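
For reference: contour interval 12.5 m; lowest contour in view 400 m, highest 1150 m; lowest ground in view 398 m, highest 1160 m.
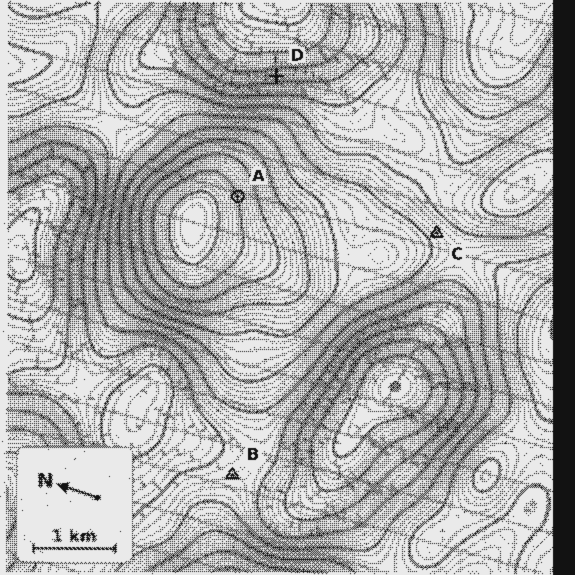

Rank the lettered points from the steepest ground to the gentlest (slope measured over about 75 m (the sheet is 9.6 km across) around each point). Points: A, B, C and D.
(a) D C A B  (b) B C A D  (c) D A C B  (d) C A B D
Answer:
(c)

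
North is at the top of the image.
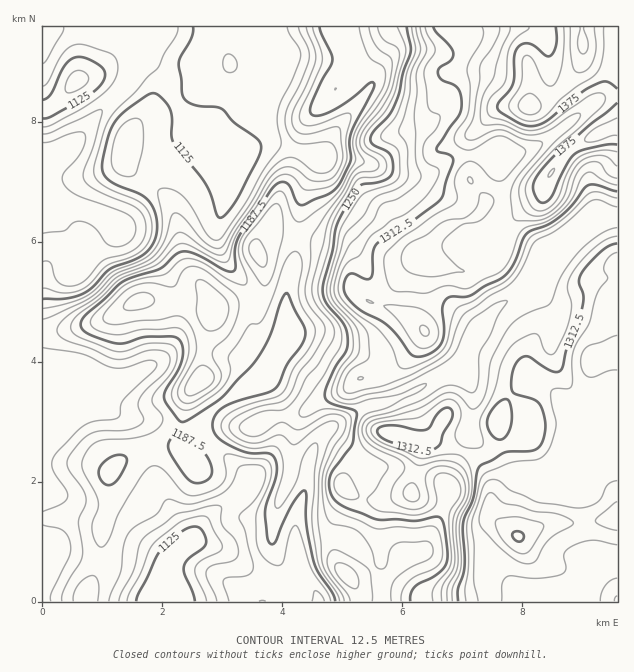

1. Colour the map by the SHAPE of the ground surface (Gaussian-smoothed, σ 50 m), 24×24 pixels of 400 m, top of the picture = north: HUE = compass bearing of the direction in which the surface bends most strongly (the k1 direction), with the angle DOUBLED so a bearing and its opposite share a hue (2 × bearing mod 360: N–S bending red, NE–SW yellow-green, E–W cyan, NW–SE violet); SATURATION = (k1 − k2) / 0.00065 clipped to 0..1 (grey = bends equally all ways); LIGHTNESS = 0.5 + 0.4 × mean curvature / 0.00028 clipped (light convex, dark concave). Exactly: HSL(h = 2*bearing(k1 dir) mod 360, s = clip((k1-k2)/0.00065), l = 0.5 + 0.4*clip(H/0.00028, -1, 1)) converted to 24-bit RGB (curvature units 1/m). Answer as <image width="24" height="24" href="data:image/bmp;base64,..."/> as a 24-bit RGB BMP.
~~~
<image width="24" height="24" href="data:image/bmp;base64,Qk32BgAAAAAAADYAAAAoAAAAGAAAABgAAAABABgAAAAAAMAGAAATCwAAEwsAAAAAAAAAAAAAPmelzsKsvHZ/m3ZSOGpublN6flZyhMaDnX+kbWODoL+JLwEyoP9MWNJ0LWCSprHLFhjc3qKzuMOEc2V+kIRkeYBmZIaCaruiSHZ6oYlbvJJwto+UQmGGM2KMibzQqXi3mjpnv8BcMiGENxD80PvYnDOOYY91Nn4zEBEj5mIg2saNhC49VcJSaI6WfniIY4FZdVZtbINYyMKLjXRll1RaMGlCN00mgls1VG2M4d+wFA5Nk+FmmH87iV1DgoJLdnhDCgwp0uGD1EkwreDewInHTXFrenpZgWlWcXOnXnulw6GHnWyZqIqur1GiJ2hIW7yWTl/B7b2eDCVb1INqo0Y5XrNxukuPqb5dAF1vZ5bx8d3Af7+nlXjCo4nbeWXOq5HQdVxeXkJFxsBraY5phW2IqUSnzKS/KL1eEU5I7XF/HQ/gVgui4PTXTny7kG/N4u/cJjmTBiEt//zMcINScVhAeWpAY2xNeaVdckukfo23o76jq4WfYE14a5uio7yqu3yvRRIcDVEW8chyAEt68tC2e1BoUFMf44AAMxcUCZ+Ee+xhv3C0lnDAp36OboqMYYxcTnqGe4mmn623p4fDlGPGh7elol5bjQhS0JGPGrKa1sxcBT05zEdY5gBhcuL6xO76l6HqML7UiUEpXJgsLV5JyZ5/dG+De3mGaXpySY5KhYpDZ0U0clc4wHEoG2obUqTr3tf0zKX024bjpSeUBi0Ljf/CzLL5u0rP66G4JFunqX3iYXfIUEl0t8NoeHCAfYB6f3p6c4h1aomDUGqll3TR65j07qqSAFEbLm4af2kfxU6M2UH2/M/7MpEAFDMAE0EHr81p2SXTjTBLzU1TSVaMi8idl1Vsb4Jqeohqfm5agFM5RXYjGVElMlyB+dzSrWbkPIaKTHJ2TqiiRkyZ1Jvh67bx3Hvk2Y0rB0MBXkMlWIaLrZiQksW0ZyuKyIV+i2BvmlRwfT1Dl5BYsrR7M1g1DToi9+xMhGo8oGN2UISAK2hbmnNfZVUq14k/elFh24yXpN/AFWJ+UYiSnqeJsJlrIyVoxcetoYfDaVvdyqr438nts4eseHmvOHislcR0wMKcRWKKRLCTZD1vW0clUTIVtdIkVLOWqt3I4aawKClnMmhYf59yqoWALkBruqVgjI9UObOPKGyo74nq9tXyp6fXVEy/c6+RstHDcDGszctPNBh9lCbh2vDxvvDuWqm9k4s9mFEzxTdBIGksIHMoiIFllE6TZ5ZUrJmNl6A6DyQWH4hHt8bi8JPjyknMw+nWaS3EiwhC1eeKCSVGMFif9fTWkjiLr2xyoHN+gXO5nqXQ2JDiJ9pyKmhjQ2qWypzJo5Fiq4WMUleBF5wkEygLZSgf4uCLiNBtJgAz+N/T0aKQGS1oImh16ut1kE2uh4e9w7LHiKJwf2N1knGO7cW4FTZHPH5fR5d8za7QhnZoe4ufjGR0O1JYJ0Ak0/l5imU7Ax4w+ri25JWUL16tIzOSyd2abptjVZRSqnKW0I26kWanYYpu42FqpgwPA10GH2c3X5YtgnRvhGJNcz0xYUEzMr57qd2MjFp2OWNvBz4y/9vMK1STL22f5l3Drne6nYi8U4JilHZSr0NDtoSOZCac9dbj1cLtDVRXZ1YoeGaYlle+vX3HmtHQaMWylJZphmp4e3CAGVldwfNt2HWnJl1mFBuMz+iQjSRFrGM6O1SA1sqvUrGbGjSQ8s3n9dG7IxBgqXbHUoBJO1Z2xn+qxb+YZoV7e352gHF7gH9/WXh6KY4lw2gYYk4xBB0vv2EAJXgatHB0WsSok8EXgmg+OG1TDVkZ/8zaxwq6HIYebq0+HlU6O6GW3sCzi3KMaXJ9f3x/gXZ7g3N+TUB23GRfbpdAADpI6tf0zafsSbyERHOr66bo5g8nTxgRXMcFADMK+57/2br85qLiXKWMBlc0xqxlvImdgVqQiHhoboJod4h+O1mKkX7M8svgG5+VBVgtxE52yoCCY51QK0VR66nZwbv34N3urE3mADMRraortDLA4b3UdYzGFWBPvpFwiU+FnYeSln+PbpF7T31/N2Vr0JyR0Ju4GmFmHDVd2aOKt5aDOGaAXbVKgGJH08dp0Ee4yGWaIol7N3mJyMaftnOlZUeZQ4V8pISij4GKlJeLgoGVam2BNUhXo5Q5tq1dpUOMCkg/1M9Xy5R3Tmucd3GldWi6q9iPZSeH7tq6KmWaSH1jpaRDfl5RmWhjWn9/e31SnoFpkJxwgmdvdWOEYDWMo86GY6l6iUmeWmy0oimnt9V7YIhzRGdUero5qVEvQC5k9vjKNi9z"/>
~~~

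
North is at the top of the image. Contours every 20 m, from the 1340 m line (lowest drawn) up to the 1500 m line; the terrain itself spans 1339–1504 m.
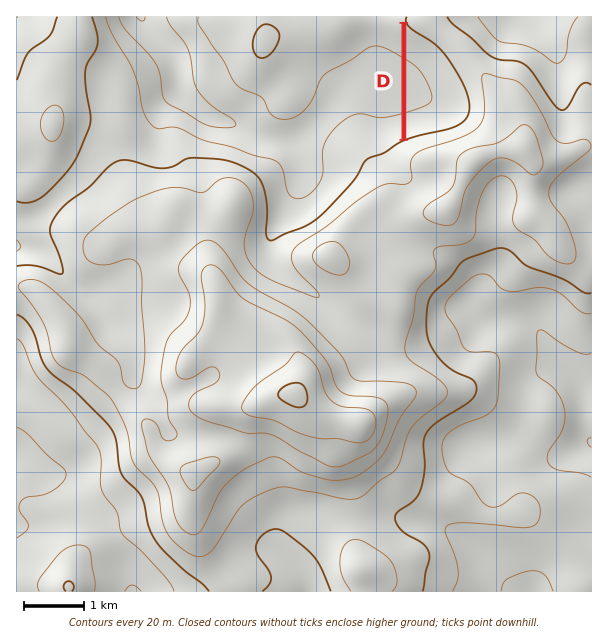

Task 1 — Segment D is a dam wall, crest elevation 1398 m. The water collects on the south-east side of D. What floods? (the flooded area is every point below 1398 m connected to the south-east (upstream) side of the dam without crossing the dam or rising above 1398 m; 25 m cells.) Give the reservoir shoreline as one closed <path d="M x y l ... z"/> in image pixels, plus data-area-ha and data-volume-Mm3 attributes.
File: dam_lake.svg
<path d="M407 28l-1 109 2 1 12-5 27-5 11-4 5-4 5-7 0-14-10-21-13-21-14-14-17-9-7-6z" data-area-ha="129" data-volume-Mm3="15.33"/>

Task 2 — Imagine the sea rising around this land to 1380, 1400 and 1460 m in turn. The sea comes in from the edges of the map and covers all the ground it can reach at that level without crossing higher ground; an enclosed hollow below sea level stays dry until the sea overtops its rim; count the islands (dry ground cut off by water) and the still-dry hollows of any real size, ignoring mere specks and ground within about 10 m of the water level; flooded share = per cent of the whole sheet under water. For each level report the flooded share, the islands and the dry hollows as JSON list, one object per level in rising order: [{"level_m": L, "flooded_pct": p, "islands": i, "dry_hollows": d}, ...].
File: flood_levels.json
[{"level_m": 1380, "flooded_pct": 24, "islands": 0, "dry_hollows": 0}, {"level_m": 1400, "flooded_pct": 45, "islands": 0, "dry_hollows": 0}, {"level_m": 1460, "flooded_pct": 94, "islands": 1, "dry_hollows": 0}]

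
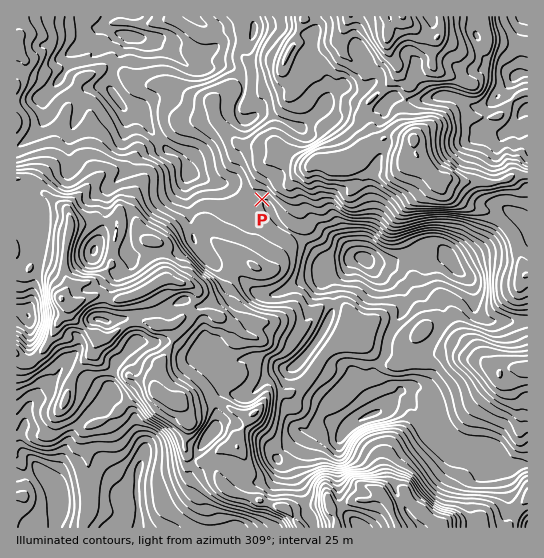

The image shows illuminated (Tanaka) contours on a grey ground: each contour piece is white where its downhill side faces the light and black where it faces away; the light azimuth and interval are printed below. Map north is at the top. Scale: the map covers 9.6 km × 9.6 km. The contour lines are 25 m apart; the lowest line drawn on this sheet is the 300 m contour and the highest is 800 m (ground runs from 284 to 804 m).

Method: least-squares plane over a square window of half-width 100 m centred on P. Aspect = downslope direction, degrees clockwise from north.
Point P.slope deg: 5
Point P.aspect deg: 133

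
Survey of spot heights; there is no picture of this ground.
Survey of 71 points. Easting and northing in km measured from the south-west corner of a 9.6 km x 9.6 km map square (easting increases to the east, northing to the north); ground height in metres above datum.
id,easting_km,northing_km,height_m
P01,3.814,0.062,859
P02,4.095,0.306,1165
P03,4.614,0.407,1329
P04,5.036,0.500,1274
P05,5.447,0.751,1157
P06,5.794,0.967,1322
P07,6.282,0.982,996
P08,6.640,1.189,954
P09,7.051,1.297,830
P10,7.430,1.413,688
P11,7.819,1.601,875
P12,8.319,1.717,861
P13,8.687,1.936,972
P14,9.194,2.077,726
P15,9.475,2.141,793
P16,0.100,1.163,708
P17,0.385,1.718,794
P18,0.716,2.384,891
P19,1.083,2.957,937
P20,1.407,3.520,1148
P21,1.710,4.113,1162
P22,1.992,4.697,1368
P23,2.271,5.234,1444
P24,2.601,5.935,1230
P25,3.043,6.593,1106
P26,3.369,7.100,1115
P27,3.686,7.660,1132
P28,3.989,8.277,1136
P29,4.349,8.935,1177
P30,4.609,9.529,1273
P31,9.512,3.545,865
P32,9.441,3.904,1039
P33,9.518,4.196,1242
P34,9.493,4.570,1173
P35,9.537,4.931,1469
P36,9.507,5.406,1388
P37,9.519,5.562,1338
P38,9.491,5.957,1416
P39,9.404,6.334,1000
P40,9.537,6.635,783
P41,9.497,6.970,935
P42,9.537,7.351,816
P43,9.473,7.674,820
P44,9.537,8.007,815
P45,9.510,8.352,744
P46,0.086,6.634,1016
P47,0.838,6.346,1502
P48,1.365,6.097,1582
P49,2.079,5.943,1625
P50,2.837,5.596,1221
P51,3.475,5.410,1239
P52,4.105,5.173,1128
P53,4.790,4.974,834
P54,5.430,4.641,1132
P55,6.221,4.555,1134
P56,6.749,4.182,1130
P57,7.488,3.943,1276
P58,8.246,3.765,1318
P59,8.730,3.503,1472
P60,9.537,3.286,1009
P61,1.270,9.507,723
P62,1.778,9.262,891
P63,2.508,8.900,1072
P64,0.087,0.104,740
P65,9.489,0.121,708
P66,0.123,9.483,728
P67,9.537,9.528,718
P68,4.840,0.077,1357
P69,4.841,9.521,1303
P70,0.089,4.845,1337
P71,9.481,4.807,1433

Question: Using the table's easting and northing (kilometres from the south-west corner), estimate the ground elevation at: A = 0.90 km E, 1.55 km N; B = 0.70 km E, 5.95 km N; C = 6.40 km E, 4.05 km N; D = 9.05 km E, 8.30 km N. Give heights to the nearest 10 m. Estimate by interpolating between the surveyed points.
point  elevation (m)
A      680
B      1280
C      1120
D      660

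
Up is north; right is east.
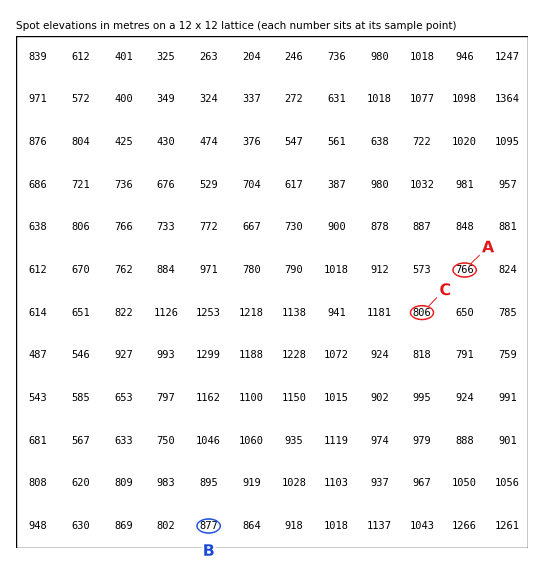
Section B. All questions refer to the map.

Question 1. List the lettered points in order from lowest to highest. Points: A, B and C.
A C B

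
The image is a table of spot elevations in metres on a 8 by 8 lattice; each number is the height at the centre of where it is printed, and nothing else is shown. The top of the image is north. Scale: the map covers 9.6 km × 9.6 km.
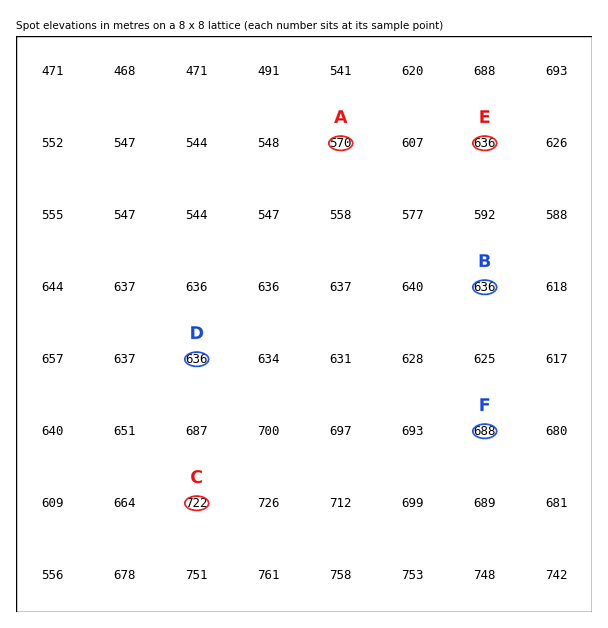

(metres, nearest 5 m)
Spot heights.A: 570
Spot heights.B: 635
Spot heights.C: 720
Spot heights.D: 635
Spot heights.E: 635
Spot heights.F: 690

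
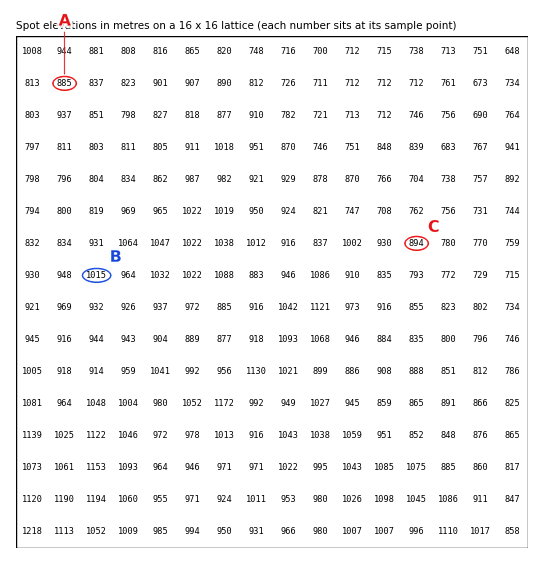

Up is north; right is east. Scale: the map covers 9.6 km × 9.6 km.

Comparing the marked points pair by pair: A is lower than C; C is lower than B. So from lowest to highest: A C B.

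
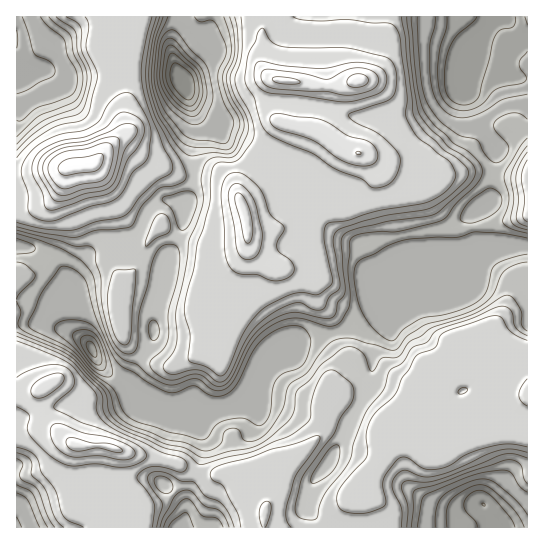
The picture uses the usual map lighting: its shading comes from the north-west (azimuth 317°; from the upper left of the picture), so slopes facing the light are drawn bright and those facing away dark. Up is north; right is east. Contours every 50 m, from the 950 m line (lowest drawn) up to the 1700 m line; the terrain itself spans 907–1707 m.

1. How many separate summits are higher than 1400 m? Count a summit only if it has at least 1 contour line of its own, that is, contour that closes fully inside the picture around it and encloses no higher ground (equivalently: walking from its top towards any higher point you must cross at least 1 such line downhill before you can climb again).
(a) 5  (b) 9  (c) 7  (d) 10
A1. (c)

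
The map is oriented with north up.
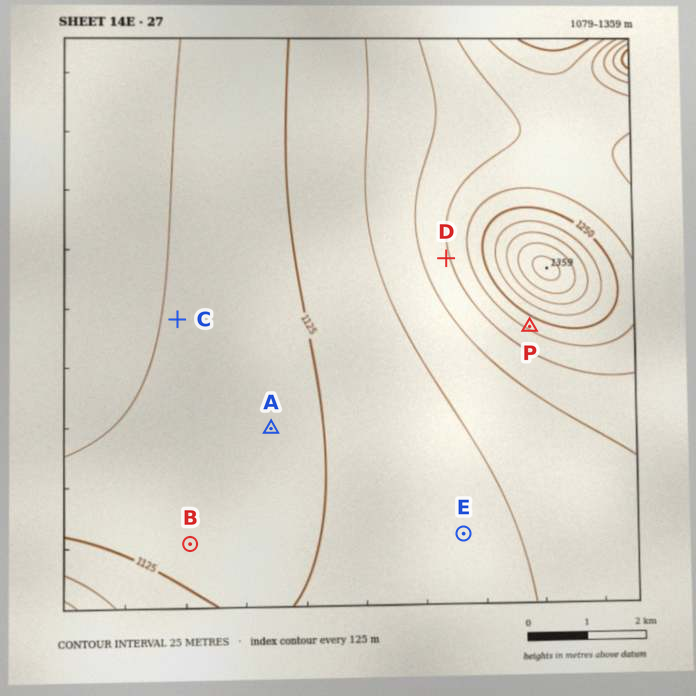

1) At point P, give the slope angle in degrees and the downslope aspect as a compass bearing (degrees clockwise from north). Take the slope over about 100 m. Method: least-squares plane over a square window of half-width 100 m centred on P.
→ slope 6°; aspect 210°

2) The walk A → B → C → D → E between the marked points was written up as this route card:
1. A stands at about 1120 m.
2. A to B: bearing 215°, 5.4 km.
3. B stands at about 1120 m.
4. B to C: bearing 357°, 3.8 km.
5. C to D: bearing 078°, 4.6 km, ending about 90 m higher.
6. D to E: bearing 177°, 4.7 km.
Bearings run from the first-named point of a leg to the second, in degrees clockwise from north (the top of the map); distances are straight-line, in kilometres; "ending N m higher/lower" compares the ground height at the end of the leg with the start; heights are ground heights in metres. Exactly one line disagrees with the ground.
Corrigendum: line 2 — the distance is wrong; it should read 2.3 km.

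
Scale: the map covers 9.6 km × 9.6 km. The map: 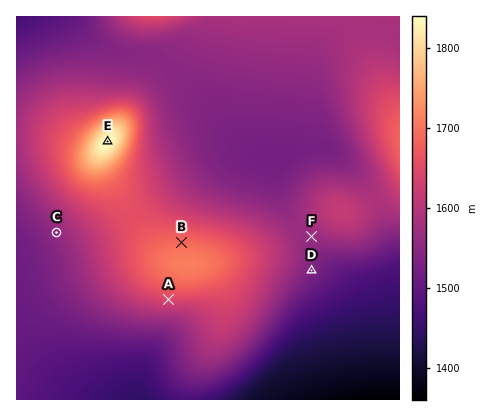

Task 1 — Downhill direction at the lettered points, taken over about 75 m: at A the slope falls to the S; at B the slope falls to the N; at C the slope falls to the SW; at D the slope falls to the SE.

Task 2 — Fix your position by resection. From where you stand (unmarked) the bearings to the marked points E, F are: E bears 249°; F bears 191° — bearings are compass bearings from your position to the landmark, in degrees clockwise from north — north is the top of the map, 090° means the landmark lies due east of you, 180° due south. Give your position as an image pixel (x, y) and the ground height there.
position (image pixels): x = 348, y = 49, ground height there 1583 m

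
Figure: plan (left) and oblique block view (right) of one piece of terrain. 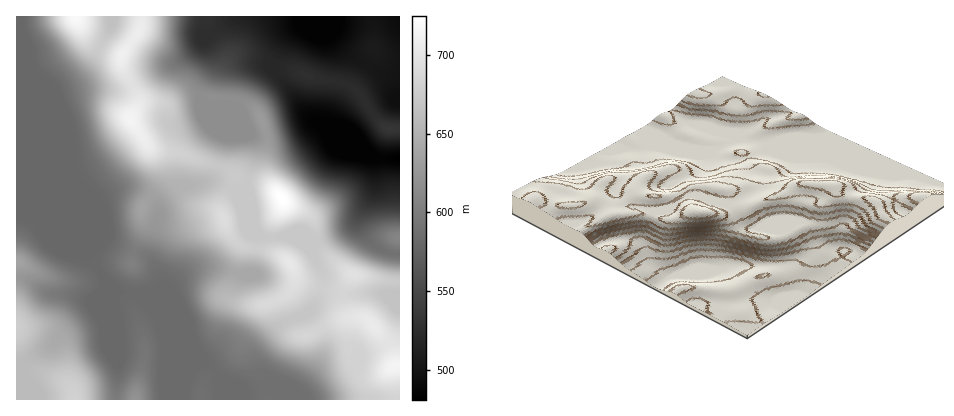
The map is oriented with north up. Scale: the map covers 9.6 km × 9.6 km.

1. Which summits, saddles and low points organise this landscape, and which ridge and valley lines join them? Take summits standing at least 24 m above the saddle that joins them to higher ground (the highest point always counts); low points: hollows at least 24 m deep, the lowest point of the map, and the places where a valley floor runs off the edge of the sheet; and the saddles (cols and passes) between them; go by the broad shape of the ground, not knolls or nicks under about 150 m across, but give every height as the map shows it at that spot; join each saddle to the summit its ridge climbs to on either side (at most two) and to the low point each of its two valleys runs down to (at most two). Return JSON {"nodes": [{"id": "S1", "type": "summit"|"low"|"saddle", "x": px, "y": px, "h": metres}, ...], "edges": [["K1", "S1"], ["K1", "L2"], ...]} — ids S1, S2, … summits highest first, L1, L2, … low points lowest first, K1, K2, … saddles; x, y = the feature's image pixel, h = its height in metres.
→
{"nodes": [
{"id": "S1", "type": "summit", "x": 282, "y": 198, "h": 725},
{"id": "S2", "type": "summit", "x": 76, "y": 18, "h": 718},
{"id": "S3", "type": "summit", "x": 130, "y": 118, "h": 714},
{"id": "S4", "type": "summit", "x": 396, "y": 366, "h": 714},
{"id": "S5", "type": "summit", "x": 74, "y": 398, "h": 681},
{"id": "L1", "type": "low", "x": 398, "y": 158, "h": 481},
{"id": "L2", "type": "low", "x": 320, "y": 28, "h": 484},
{"id": "L3", "type": "low", "x": 20, "y": 16, "h": 578},
{"id": "K1", "type": "saddle", "x": 98, "y": 48, "h": 675},
{"id": "K2", "type": "saddle", "x": 272, "y": 238, "h": 673},
{"id": "K3", "type": "saddle", "x": 218, "y": 166, "h": 671},
{"id": "K4", "type": "saddle", "x": 296, "y": 318, "h": 670},
{"id": "K5", "type": "saddle", "x": 396, "y": 254, "h": 590},
{"id": "K6", "type": "saddle", "x": 131, "y": 296, "h": 583},
{"id": "K7", "type": "saddle", "x": 212, "y": 36, "h": 525},
{"id": "K8", "type": "saddle", "x": 272, "y": 68, "h": 519}],
"edges": [["K1", "S2"], ["K1", "S3"], ["K1", "L1"], ["K1", "L3"], ["K2", "S1"], ["K2", "S4"], ["K2", "L1"], ["K3", "S1"], ["K3", "S3"], ["K3", "L1"], ["K3", "L3"], ["K4", "S4"], ["K4", "L1"], ["K4", "L3"], ["K5", "S1"], ["K5", "S4"], ["K5", "L1"], ["K6", "S4"], ["K6", "S5"], ["K6", "L3"], ["K7", "S1"], ["K7", "S3"], ["K7", "L1"], ["K7", "L2"], ["K8", "S1"], ["K8", "L1"], ["K8", "L2"]]}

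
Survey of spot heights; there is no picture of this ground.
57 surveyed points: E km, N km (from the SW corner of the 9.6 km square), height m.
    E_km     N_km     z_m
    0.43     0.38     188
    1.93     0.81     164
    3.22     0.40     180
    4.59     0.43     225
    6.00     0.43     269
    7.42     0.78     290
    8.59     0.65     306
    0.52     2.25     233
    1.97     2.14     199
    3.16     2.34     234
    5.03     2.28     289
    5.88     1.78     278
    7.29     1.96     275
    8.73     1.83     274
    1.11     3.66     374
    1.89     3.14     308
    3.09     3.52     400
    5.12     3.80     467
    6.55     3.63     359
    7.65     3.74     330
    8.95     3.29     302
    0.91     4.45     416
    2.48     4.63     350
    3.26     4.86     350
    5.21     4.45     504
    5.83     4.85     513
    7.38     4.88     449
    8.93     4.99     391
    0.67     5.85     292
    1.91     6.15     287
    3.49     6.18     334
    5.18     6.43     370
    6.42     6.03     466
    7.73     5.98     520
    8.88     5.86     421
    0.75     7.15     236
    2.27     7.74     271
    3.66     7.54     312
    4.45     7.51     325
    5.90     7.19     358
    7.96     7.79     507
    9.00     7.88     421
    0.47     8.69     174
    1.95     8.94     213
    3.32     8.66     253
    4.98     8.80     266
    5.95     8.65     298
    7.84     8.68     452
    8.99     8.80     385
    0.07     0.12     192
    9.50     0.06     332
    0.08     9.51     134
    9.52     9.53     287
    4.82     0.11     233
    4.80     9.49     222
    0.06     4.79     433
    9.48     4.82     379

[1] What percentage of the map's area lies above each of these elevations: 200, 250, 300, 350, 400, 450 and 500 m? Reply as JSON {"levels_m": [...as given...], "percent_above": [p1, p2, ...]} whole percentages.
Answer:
{"levels_m": [200, 250, 300, 350, 400, 450, 500], "percent_above": [90, 78, 54, 35, 22, 11, 4]}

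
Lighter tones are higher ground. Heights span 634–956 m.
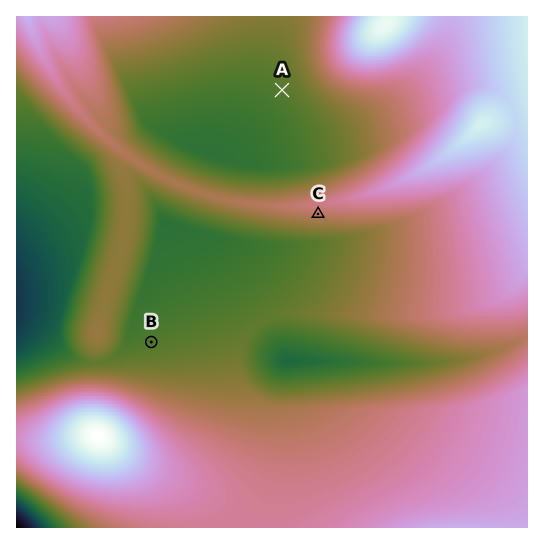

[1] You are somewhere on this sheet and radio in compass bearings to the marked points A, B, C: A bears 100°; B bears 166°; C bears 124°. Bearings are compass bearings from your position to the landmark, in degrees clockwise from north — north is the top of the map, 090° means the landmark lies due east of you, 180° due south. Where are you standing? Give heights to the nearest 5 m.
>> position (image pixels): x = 80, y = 54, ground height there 835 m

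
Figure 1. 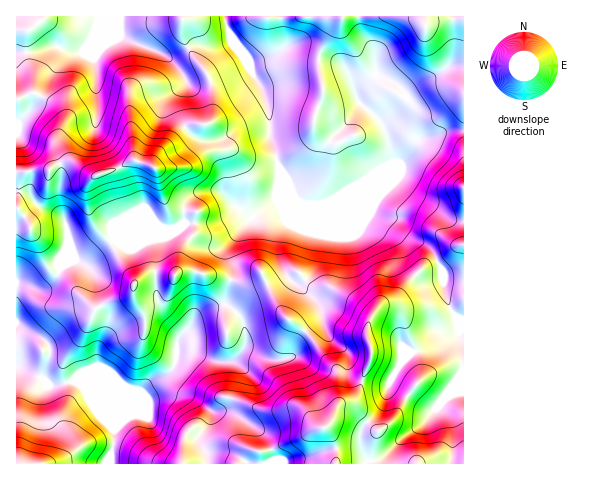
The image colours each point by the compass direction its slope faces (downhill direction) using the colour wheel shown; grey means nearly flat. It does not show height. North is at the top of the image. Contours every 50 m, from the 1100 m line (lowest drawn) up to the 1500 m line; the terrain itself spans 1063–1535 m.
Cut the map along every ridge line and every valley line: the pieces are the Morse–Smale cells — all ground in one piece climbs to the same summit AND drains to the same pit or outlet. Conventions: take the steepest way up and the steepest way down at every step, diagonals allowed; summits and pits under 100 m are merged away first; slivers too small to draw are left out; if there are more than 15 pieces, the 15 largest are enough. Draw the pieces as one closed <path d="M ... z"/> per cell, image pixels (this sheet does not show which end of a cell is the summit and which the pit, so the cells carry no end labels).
<path d="M194 222l-11 2-35 16-36-1-24 22-6 1-8-2-13 7-7 13-8 8-11 1-19-5 0 81 27 14 7 7 25-5 9 7 4 10 22 23 4 7-3 36 353-1-1-218-9 3-13 12-18 8-27 30-14 6-7 7-8 17 5 27-11 30-7 14-11 3-6 5 0-37-11-10-14-21-29-25-20-39-12 7-13 0-48-12-14 3 6-22 13-17z"/><path d="M280 16l-178 1 20 20 46 20 26-12 28 0 9-3 0-5 15 19 5 14 11 19 6 19 2 31 10 30-3 32-25 17-14-8-18 11-17 3-8-2 0 12-13 17-6 22 14-3 48 12 13 0 12-7 20 39 29 25 14 21 11 10 2 36 15-7 7-14 11-30-5-27 8-17 7-7 14-6 27-30 18-8 13-12 10-4 0-113-15-1-14 6-15 2-7 7-14 19-25 11 18-13-8-38 19-21 4-8-11-11-17-8-5 1-19 15-10-24-8-6-30-5-19-8-5 1 1-7z"/><path d="M102 16l-4 1-5 19-8 13-3 3-13 1-6 6-14 18-13 27-14 16-6 4 0 48 33-2 13-8 9 0 17 12 8 2 21-7 14-8 7 0 18 8 7 28 8 11 24 4 0 10 7 2 18-3 18-11 14 8 22-14 3-3 3-32-10-30-2-31-6-19-11-19-5-14-11-14-3-3-3 4-12 3-23-1-26 12-46-20z"/><path d="M424 16l-143 1 3 32 8 1 15 7 30 5 8 6 10 24 19-15 5-1 17 8 11 11-4 8-19 21 8 38-15 10 22-8 14-19 7-7 15-2 14-6 15 0 0-111-27 1-12 4z"/><path d="M138 161l-7 0-14 8-21 7-8-2-17-12-9 0-13 8-17 0-16 3 0 110 2 1 17 5 11-1 8-8 7-13 13-7 8 2 6-1 24-22 36 1 35-16 12-2 0-10-22-2-6-6-11-35z"/><path d="M17 366l-1 97 94 1 4-20 0-16-4-7-22-23-4-10-9-7-25 5-7-7z"/><path d="M97 16l-81 1 1 106 5-3 14-16 13-27 14-18 6-6 13-1 3-3 8-13 5-15z"/><path d="M463 16l-38 0-1 8 13-4 26-2z"/>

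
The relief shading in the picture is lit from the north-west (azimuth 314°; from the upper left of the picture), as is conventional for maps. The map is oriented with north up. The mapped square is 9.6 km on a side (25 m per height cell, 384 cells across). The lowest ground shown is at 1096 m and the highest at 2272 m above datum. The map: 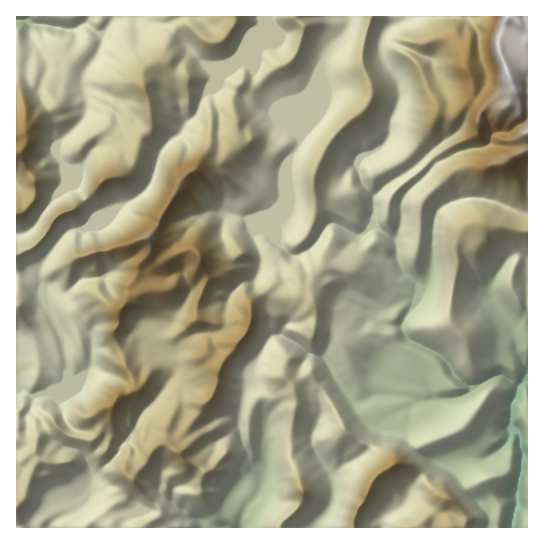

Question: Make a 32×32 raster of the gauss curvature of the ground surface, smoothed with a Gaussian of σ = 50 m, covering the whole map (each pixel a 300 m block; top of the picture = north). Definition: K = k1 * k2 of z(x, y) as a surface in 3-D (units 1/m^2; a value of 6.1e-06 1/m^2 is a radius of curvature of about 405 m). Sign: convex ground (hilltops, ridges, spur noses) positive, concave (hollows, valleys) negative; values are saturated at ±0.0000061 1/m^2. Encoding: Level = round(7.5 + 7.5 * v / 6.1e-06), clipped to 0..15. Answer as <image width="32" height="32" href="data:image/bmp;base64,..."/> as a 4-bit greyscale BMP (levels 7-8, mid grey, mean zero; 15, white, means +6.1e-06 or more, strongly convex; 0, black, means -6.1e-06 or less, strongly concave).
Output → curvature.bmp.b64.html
<image width="32" height="32" href="data:image/bmp;base64,Qk12AgAAAAAAAHYAAAAoAAAAIAAAACAAAAABAAQAAAAAAAACAAATCwAAEwsAABAAAAAAAAAAAAAAABEREQAiIiIAMzMzAERERABVVVUAZmZmAHd3dwCIiIgAmZmZAKqqqgC7u7sAzMzMAN3d3QDu7u4A////AEh3d3h3iGd2eIZ2lpd4tIjHh4d4aHlod5OGh4iHiKeHaIeIWYeXeIiPtoqIlsdYaod4hreJh6d4hXh3XHCHeaV4eXpXd4d7Z3aHh16IiHeJeHaGeXd3dnh3eIVWd4h4ZXbFl3Z4d4iIh4ipiIeHh5iGh2mYeHeHd3l3d4h3d4iId3iHmnd4h3d4dod3d3ialoh3imWHiIiHlpd3iHd2lIh4d3eYd3h1h4hpiHh3iIdnh4iHKHeIeYZ2loh3d4eHeHeHioiIaXiIiLZ3eGeIh3end3b4d4eH5Hd3eIh4d4d3iHeGdHiHd5J3iIh3eIaYeGeGh5V3Zod4eHd4d3eFiIhna3mWeJpmd3h3iHeHiHeHZ2ekeHZbeMZ4eHeHiHiIh3iHeoiHd5aHeIh4Z3d5d3ezr3iId6aId3h4d3mHeIl3eYkIlYaIiHd4d3h4eIh2d4ppn5eYp3d4h4iGh3hnd3cod3eHeH1nd4eYd5d4h2uoqJh3d4WUd4d3eIiHd3eHZZiHh3d3h3emh3Z3eHeXmYmHZ4eIh3iIeIeIiHh4eLWHl4d3h3eGd4iHeIeXh4dWh3h3h3mHiIaHh3iHloeIeWhod3h4d5d3d4d3d3eIeImHd3h4d4h2dneHd3eXd4eGh3eXiHiGiKeHl4iGhol3h4doeHh4h2iKZ3iXd5aId4h4"/>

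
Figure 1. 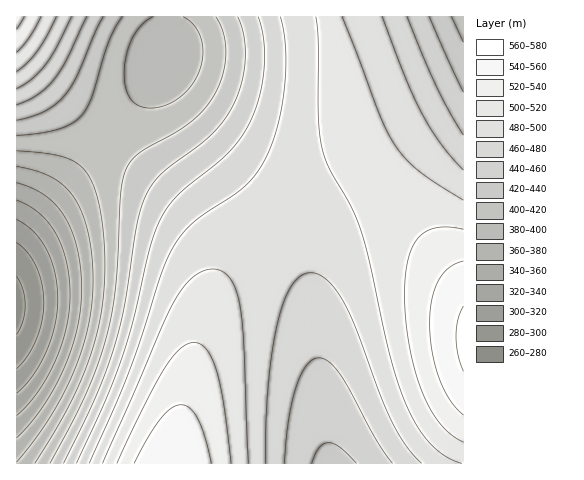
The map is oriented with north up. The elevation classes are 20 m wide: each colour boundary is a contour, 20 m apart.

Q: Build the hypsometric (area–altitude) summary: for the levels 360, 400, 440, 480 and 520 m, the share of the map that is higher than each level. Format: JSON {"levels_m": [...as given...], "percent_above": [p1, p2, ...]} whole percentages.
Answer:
{"levels_m": [360, 400, 440, 480, 520], "percent_above": [94, 86, 71, 48, 10]}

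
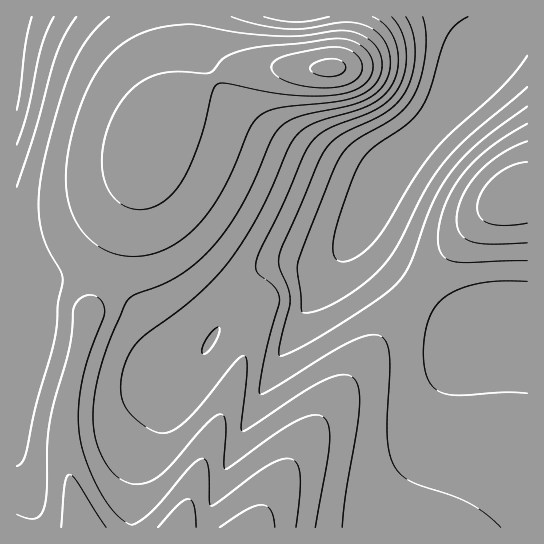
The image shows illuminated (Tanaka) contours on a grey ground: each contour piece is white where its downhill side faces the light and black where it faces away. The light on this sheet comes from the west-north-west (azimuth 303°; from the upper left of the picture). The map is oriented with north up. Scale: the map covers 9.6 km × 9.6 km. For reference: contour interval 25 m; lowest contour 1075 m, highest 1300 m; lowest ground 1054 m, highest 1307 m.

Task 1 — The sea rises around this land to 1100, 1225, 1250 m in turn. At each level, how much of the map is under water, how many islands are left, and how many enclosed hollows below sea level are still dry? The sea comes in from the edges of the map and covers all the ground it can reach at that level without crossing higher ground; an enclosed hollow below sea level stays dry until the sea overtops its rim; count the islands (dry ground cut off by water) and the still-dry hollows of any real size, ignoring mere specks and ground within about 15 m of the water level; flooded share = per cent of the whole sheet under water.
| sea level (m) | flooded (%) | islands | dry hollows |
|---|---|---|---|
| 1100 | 11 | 0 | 0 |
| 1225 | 78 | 1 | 0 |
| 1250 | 92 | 1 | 0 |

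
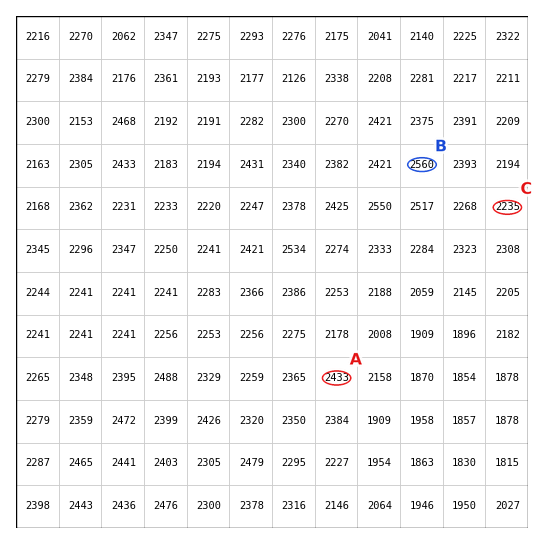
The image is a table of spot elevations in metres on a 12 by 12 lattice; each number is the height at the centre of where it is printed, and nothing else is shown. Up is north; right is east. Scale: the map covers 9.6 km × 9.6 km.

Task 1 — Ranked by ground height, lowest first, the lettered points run C A B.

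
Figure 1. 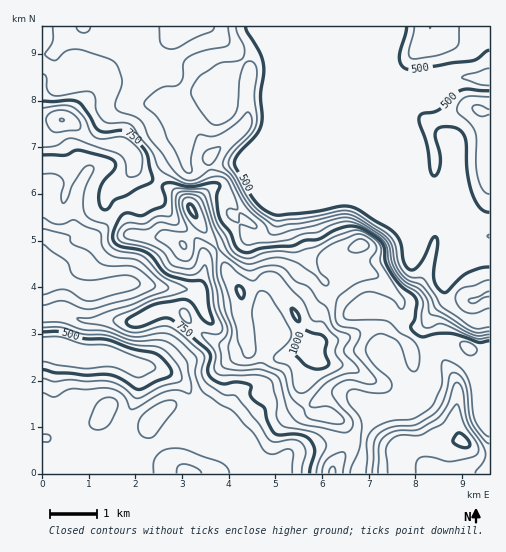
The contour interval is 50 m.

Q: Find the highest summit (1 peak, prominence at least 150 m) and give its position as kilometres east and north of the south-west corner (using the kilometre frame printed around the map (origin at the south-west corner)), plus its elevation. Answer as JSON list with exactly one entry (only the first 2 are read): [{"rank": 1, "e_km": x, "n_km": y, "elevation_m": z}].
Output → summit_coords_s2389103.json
[{"rank": 1, "e_km": 5.69, "n_km": 2.74, "elevation_m": 1033}]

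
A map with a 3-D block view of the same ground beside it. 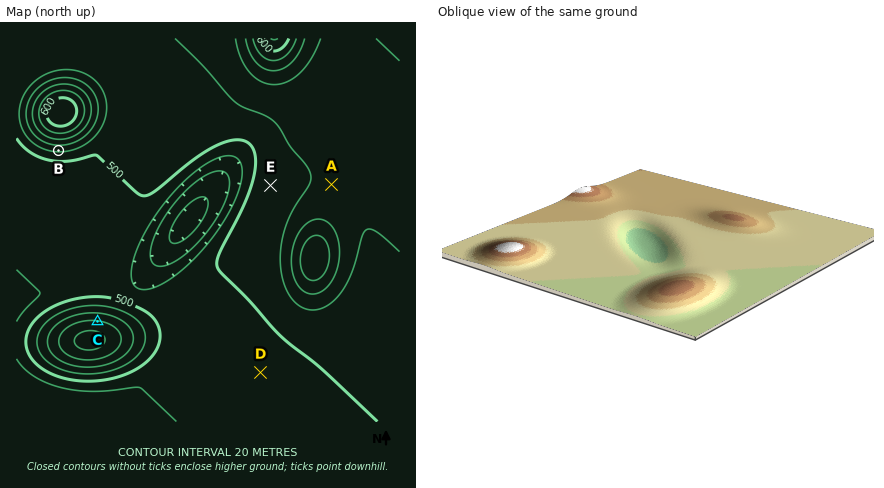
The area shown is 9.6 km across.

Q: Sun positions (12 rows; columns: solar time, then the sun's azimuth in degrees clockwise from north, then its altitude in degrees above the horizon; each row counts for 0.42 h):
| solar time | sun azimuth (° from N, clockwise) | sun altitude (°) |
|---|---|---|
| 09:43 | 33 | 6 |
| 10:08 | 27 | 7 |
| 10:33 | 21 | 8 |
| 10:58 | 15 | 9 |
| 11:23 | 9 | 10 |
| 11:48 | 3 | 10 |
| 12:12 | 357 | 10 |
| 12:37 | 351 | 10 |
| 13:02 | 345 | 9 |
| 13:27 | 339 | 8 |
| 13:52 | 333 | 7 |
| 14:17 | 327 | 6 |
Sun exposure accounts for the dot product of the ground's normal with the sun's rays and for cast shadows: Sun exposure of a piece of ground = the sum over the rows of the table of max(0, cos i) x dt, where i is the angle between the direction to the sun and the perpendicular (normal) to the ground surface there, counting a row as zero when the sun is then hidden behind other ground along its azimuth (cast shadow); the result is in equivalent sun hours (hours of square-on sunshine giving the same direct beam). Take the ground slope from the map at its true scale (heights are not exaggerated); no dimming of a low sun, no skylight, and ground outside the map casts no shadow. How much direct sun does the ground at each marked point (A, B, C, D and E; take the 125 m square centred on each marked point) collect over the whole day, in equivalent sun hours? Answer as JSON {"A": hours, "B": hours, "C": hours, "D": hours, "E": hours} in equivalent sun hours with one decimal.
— {"A": 0.7, "B": 0.2, "C": 1.2, "D": 0.7, "E": 0.7}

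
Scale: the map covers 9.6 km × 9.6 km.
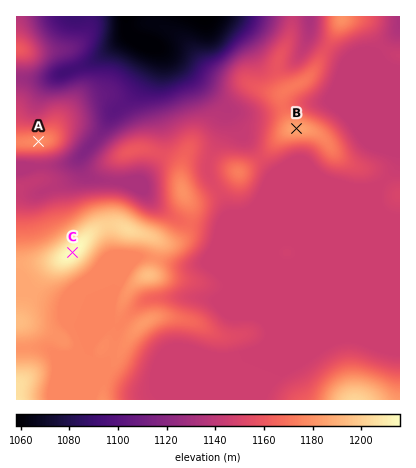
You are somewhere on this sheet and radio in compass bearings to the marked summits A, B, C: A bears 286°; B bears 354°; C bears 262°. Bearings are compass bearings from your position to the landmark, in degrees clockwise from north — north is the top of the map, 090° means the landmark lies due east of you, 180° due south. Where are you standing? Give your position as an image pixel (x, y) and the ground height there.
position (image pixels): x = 306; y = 219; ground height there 1146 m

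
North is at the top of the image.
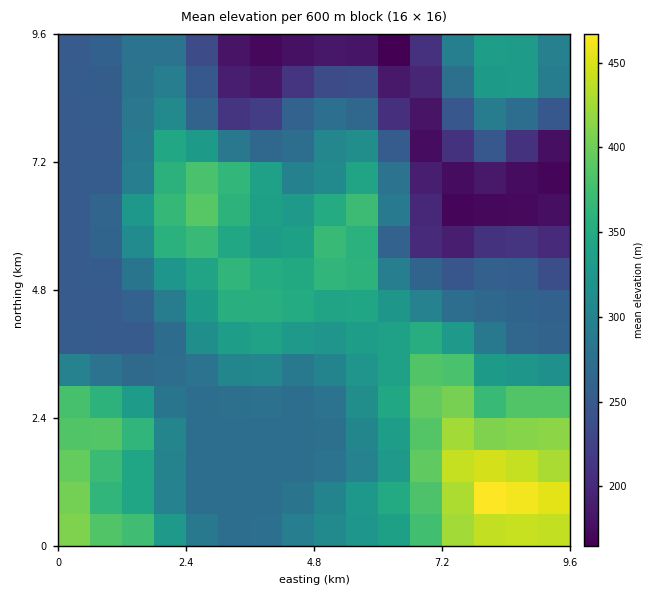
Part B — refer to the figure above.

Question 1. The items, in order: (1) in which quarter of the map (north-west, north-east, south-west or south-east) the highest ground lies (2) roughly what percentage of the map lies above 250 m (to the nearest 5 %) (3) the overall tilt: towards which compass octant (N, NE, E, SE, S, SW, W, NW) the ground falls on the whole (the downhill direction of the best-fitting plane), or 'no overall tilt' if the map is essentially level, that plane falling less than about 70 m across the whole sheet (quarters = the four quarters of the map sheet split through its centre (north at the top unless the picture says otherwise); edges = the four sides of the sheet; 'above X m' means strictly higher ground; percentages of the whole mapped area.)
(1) The highest point lies in the south-east quarter of the map.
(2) Ground above 250 m makes up about 85 % of the sheet.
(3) Overall the map slopes down towards the north.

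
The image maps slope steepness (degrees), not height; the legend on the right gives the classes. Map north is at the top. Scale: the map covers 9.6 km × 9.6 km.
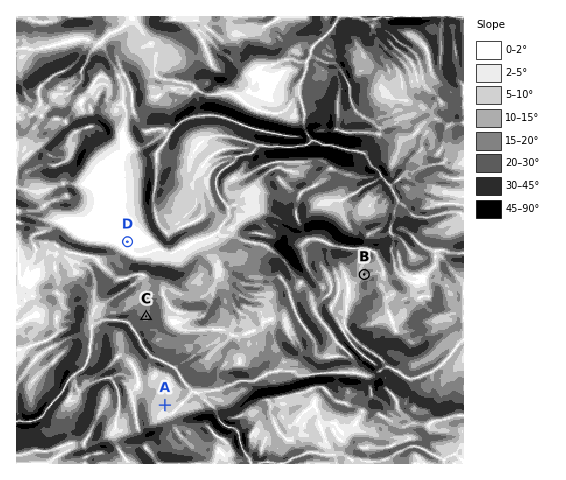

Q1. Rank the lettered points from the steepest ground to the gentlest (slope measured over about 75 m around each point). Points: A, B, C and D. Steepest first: C B A D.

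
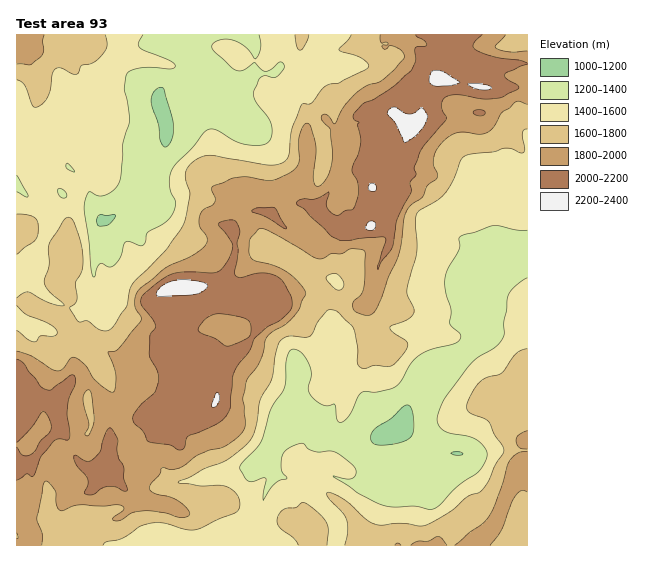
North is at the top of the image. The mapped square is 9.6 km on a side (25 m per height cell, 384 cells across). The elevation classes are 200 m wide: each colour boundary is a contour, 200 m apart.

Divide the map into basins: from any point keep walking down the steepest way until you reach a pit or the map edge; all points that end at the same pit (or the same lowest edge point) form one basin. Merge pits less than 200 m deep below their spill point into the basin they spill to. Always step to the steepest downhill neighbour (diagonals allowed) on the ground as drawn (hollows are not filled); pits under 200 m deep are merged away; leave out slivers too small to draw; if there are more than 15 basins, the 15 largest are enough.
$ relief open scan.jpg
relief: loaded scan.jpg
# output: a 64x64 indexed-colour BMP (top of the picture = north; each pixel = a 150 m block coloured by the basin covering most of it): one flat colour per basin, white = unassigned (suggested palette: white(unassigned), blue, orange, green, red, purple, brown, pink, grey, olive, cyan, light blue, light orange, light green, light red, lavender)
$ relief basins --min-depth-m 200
<image width="64" height="64" href="data:image/bmp;base64,Qk12CAAAAAAAAHYAAAAoAAAAQAAAAEAAAAABAAQAAAAAAAAIAAATCwAAEwsAABAAAAAAAAAA////ALR3HwAOf/8ALKAsACgn1gC9Z5QAS1aMAMJ34wB/f38AIr28AM++FwDox64AeLv/AIrfmACWmP8A1bDFABERERERERERERERERERERERERERERERERERERERERERERERERERERERERERERERERERERERERERERERERERERERERERERERERERERERERERERERERERERERERERERERERERERERERERERERERERERERERERERERERERERERERERERERERERERERERERERERERERERERERERERERERERERERERERERERERERERERERERERERERERERERERERERERERERERERERERERERERERERERERERERERERERERERERERERERERERERERERERERERERERERERERERERERERERERERERERERERERERERERERERERERERERERERERERERERERERERESERERERERERERERERERERERERERERERERERERERERESIhERERERERERERERERERERERERERERERERERERERESIiERERERERERERERERERERERERERERERERERERERERIiIhERERERERERERERERERERERERERERERERERERERIiIiIiIREREREREREREREREREREREREREREREREREREiIiIiIiIREREREREREREREREREREREREREREREREREiIiIiIiIiERERERERERERERERERERERERERERERERESIiIiIiIiIhERERERERERERERERERERERERERERERESIiIiIiIiIiIhEREREREREREREREREREREREREREREiIiIiIiIiIiIhEREREREREREREREREREREREREREREiIiIiIiIiIiIhERERERERERERERERERERERERERERESIiIiIiIiIiIiERERERERERERERERERERERERERERESIiIiIiIiIiIiERERERERERERERERERERERERERERERIiIiIiIiIiIiIREREREREREREREREREREREREREREREiIiIiIiIiIiIiERERERERERERERERERERERERERERESIiIiIiIiIiIiIRERERERERERERERERERERERERERERIiIiIiIiIiIiIhEREREREREREREREREREREREREREREiIiIiIiIiIiIhERERERERERERERERERERERERERERESIiIiIiIiIiIiERERERERERERERERERERERERERERERIiIiIiIiIiIiIREREREREREREREREREREREREREREREiIiIiIiIiIiIRERERERERERERERERERERERERERERESIiIiIiIiIiIRERERERERERERERERERERERERERERERIiIiIiIiIiIiEREREREREREREREREREREREREREREREiIiIiIiIiIiIiIiERERERERERERERERERERERERERESIiIiIiIiIiIiIiIiIRERERERERERERERERERERERERIiIiIiIiIiIiIiIiIiEREREREREREREREREREREREREiIiIiIiIiIiIiIiIiIRERERERERERERERERERERERESIiIiIiIiIiIiIiIiIhERERERERERERERERERERERERIiIiIiIiIiIiIiIiIiEREREREREREREREREREREREREiIiIiIiIiIiIiIiIiIRERERERERERERERERERERERESIiIiIiIiIiIiIiIiIhERERERERIiERERERERERERERIiIiIiIiIiIiIiIiIiERERERERIiIiEREREREREREREiIiIiIiIiIiIiIiIiIiERERERIiIiIhERERERERERESIiIiIiIiIiIiIiIiIiIiIhEREiIiIiERERERERERERIiIiIiIiIiIiIiIiIiIiIiIiIiIiIiIREREREREREREiIiIiIiIiIiIiIiIiIiIiIiIiIiIiIRERERERERERESIiIiIiIiIiIiIiIiIiIiIiIiIiIiIiIRERERERERERIiIiIiIiIiIiIiIiIiIiIiIiIiIiIiIhEREREREREREiIiIiIiIiIiIiIiIiIiIiIiIiIiIiIiERERERERERESIiIiIiIiIiIiIiIiIiIiIiIiIiIiIiIhERERERERERIiIiIiIiIiIiIiIiIiIiIiIiIiIiIiIiEREREREREREiIiIiIiIiIiIiIiIiIiIiIiIiIiIiIhERERERERERESIiIiIiIiIiIiIiIiIiIiIiIiIiIiIhERERERERERERIiIiIiIiIiIiIiIiIiIiIiIiIiIiIiIREREREREREREiIiIiIiIiIiIiIiIiIiIiIiIiIiIiIiIiIRERERERESIiIiIiIiIiIiIiIiIiIiIiIiIiIiIiIiIhERERERERIiIiIiIiIiIiIiIiIiIiIiIiIiIiIiIiIiEREREREREiIiIiIiIiIiIiIiIiIiIiIiIiIiIiIiIiIRERERERESIiIiIiIiIiIiIiIiIiIiIiIiIiIiIiIiIhERERERERIiIiIiIiIiIiIiIiIiIiIiIiIiIiIiIiIiIhEREREREiIiIiIiIiIiIiIiIiIiIiIiIiIiIiIiIiIhERERERESIiIiIiIiIiIiIiIiIiIiIiIiIiIiIiIiIiIREREzMzIiIiIiIiIiIiIiIiIiIiIiIiIiIiIiIiIiIhEzMzMzMiIiIiIiIiIiIiIiIiIiIiIiIiIiIiIiIiIiETMzMzMyIiIiIiIiIiIiIiIiIiIiIiIiIiIiIiIiIiIREzMzMz"/>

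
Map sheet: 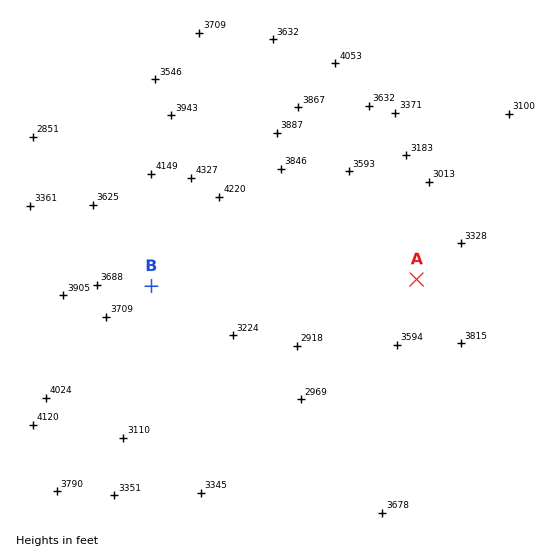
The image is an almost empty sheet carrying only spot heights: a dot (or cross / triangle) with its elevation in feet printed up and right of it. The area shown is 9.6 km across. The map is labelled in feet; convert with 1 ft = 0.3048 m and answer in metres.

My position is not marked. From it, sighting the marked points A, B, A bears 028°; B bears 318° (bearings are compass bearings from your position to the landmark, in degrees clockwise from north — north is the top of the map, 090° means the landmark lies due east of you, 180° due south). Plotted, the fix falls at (316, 469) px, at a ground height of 1030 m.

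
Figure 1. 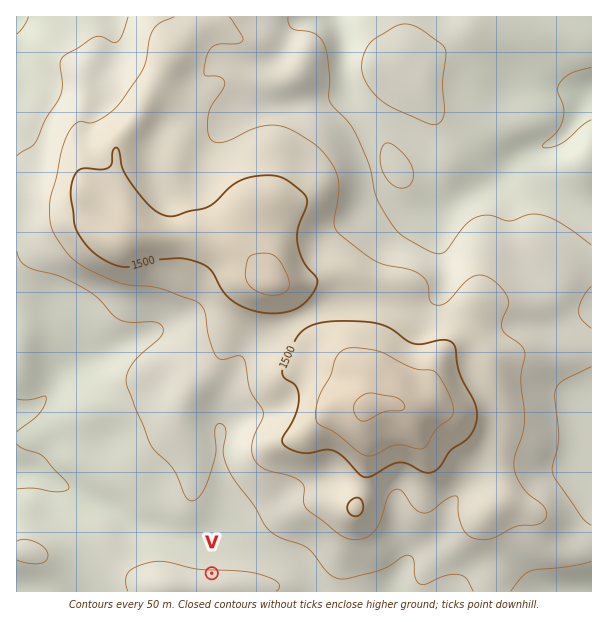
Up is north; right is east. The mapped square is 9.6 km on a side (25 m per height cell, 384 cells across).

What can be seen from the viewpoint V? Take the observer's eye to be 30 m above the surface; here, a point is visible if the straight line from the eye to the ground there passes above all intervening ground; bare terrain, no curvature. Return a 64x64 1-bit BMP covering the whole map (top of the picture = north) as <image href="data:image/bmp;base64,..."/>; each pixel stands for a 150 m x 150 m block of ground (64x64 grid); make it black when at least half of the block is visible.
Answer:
<image width="64" height="64" href="data:image/bmp;base64,Qk0+AgAAAAAAAD4AAAAoAAAAQAAAAEAAAAABAAEAAAAAAAACAAATCwAAEwsAAAIAAAAAAAAA////AAAAAAAAAP/8/Dx4AAAB///8HHwAPgH///4P/AB//////wf8AH/////+AfwAf/////wA+AB//////ABwAH/////8AHAAf/////wAOAB//////AAIAH/////4AAAAP////8gAAAA/////zgAAAP//////AAAA//////8AAAD/x////zgAAP/H///+OAAA////gf4QAAAf///B/BAAAAP//8D8AAAAAH5/4PAAAADAHD/wQAAAAMAMH/wAAAAA4AwP/gAAAADgAAf+AAAAAOAAB+AAAAAA4AAH4AAAAADwAAfgAAAAAPgAD/AAAAAA/gAH+AAAAAD/+Af8AAAAAP/8D/4AAAAA/////gAAAAD////+AAAAAP///+AAAAAA////AAAAAAD///8AAAAAAH///wAAAAAAH//+AAAAAAAfDwAAAAAAAAAAAAAAAAAAAAAAAAAAAAAAAAAAAAAAAAAAAAAAAAAAAAAAAAAAAAAAAAAAAAAAAAAAAAAAAAAAAAAAAAAAAAAAAAAAAAAAAAAAAAAAAAAAAAAAAAAAAAAAAAAAAAAAAAAAAAAAAAAAAAAAAAAAAAAAAAAAAAAAAAAAAAAAAAAAAAAAAAAAAAAAAAAAAAAAAAAAAAAAAAAAAAAAAAAAAAAAAAAAAAAAAAAAAAAAAAAAAAAAAAAAAAAAAAAAAAAAAA=="/>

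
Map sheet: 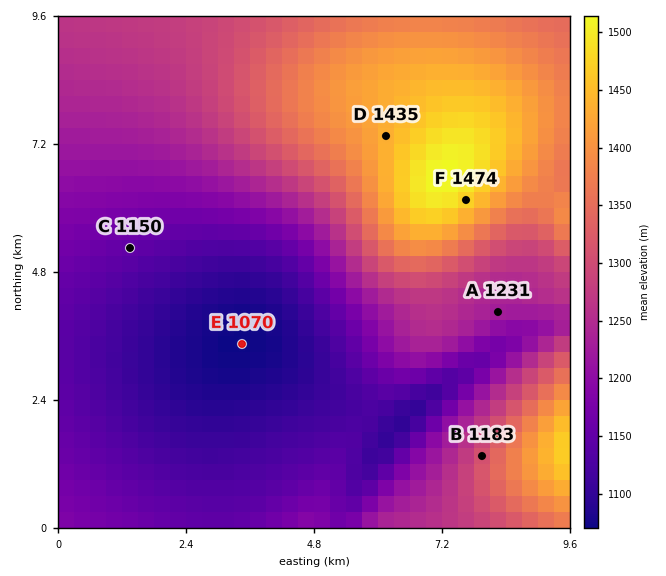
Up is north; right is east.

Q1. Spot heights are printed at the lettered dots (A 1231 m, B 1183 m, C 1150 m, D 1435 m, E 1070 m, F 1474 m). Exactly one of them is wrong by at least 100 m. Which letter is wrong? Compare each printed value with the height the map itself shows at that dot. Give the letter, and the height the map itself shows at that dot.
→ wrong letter B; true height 1308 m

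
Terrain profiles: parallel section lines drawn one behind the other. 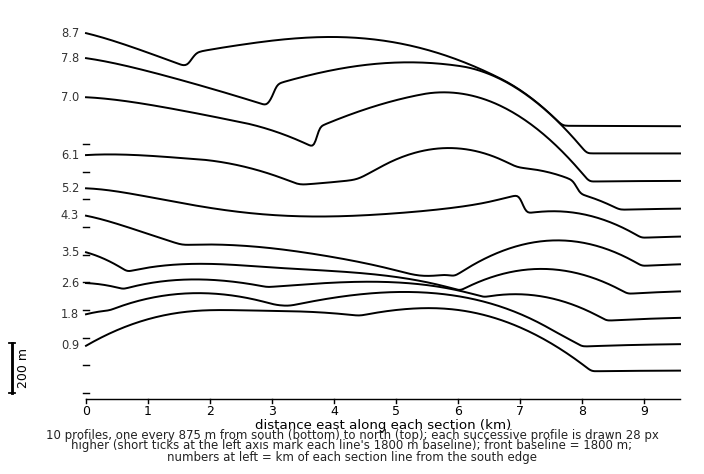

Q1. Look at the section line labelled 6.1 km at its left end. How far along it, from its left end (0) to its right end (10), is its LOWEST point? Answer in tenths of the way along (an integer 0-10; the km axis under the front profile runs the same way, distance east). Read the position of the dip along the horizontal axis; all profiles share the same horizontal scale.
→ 9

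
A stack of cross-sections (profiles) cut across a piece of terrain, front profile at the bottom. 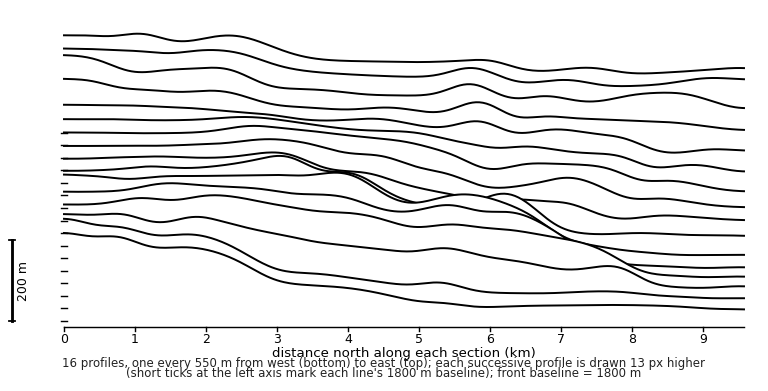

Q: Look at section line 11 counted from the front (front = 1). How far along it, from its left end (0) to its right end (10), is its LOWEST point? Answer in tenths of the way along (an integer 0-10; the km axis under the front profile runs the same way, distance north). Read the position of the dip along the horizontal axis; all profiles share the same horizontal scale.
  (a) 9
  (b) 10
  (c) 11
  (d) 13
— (b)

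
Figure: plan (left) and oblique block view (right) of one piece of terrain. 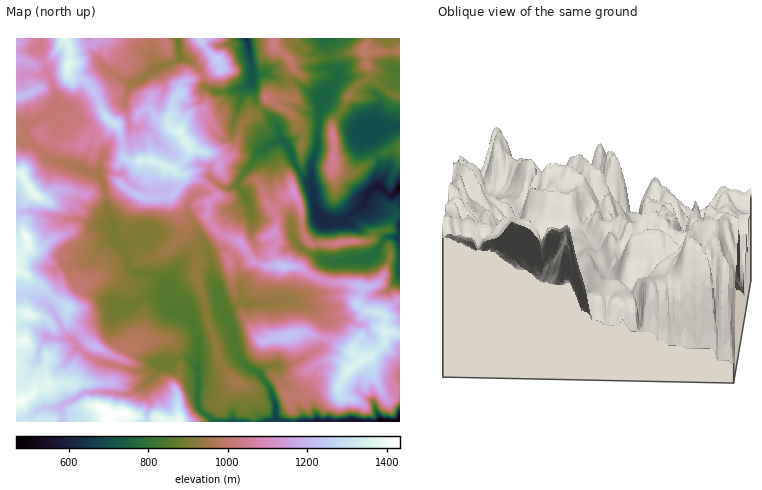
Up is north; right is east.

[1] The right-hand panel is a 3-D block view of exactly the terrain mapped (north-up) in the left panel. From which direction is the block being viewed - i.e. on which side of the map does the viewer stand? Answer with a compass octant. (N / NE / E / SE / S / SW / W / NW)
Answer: S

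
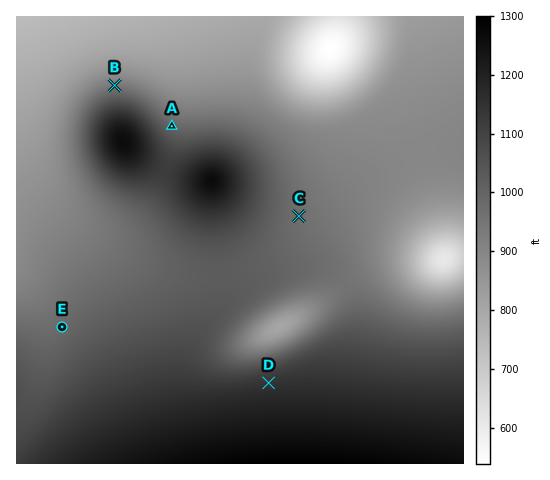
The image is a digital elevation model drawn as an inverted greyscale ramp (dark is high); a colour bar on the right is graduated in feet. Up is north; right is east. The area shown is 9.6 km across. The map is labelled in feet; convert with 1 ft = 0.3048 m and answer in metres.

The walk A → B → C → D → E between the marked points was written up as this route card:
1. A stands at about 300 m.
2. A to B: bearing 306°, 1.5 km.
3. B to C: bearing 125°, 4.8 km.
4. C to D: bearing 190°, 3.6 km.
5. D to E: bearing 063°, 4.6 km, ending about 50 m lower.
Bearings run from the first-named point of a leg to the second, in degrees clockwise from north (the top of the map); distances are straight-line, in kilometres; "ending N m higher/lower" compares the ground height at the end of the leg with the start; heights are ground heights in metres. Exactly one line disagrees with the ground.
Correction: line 5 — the bearing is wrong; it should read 285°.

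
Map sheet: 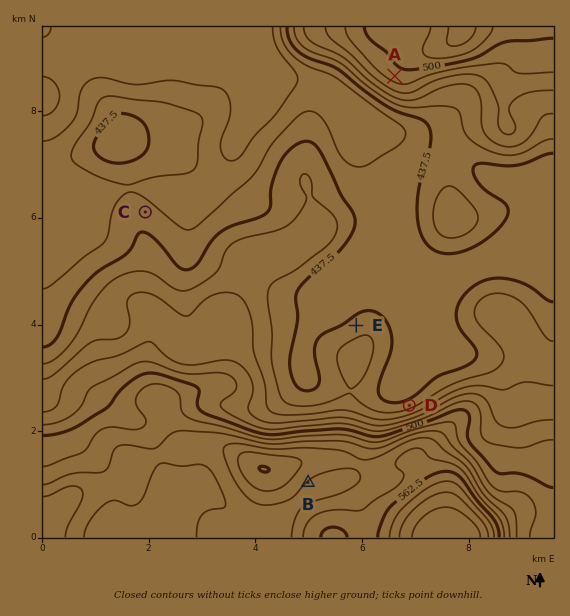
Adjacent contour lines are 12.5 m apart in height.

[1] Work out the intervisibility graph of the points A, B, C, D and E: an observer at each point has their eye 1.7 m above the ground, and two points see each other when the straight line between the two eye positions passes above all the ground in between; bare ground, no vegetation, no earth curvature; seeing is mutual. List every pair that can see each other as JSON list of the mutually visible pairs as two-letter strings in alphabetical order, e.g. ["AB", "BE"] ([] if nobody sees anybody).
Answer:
["AC", "AD", "AE"]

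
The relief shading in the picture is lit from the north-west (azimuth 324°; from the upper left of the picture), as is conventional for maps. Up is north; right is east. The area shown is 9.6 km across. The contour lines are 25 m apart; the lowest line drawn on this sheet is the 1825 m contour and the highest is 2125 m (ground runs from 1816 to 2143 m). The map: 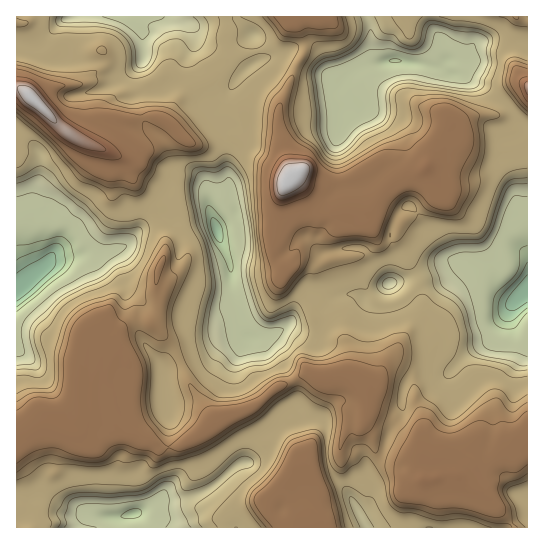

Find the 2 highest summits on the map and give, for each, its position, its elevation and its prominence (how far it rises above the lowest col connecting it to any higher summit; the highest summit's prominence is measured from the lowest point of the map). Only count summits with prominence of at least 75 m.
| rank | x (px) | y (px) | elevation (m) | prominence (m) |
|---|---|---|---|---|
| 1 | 294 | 177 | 2143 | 327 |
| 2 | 31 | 98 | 2142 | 163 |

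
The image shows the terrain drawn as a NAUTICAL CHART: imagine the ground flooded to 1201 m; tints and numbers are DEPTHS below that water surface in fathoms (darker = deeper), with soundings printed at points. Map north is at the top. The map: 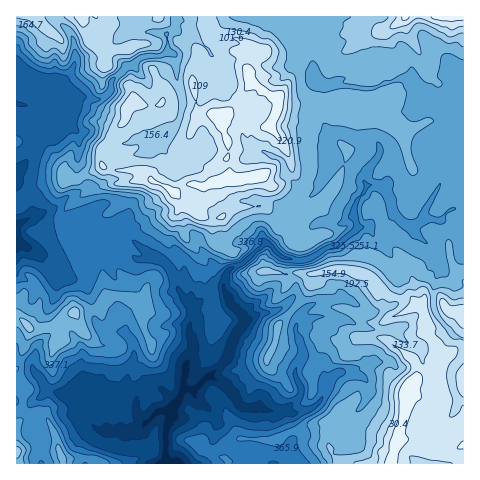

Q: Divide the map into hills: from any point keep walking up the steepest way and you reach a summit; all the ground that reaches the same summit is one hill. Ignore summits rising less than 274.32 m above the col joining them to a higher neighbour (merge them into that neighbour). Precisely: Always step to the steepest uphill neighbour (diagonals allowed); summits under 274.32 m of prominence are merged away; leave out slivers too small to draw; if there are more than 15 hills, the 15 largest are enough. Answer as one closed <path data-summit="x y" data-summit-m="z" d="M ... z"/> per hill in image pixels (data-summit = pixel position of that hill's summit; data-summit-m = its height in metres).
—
<path data-summit="256 176" data-summit-m="1191" d="M290 16l-273 0-1 58 15 12 10 4 5 5-7 6 10 7 0 5-9 14-2 13-7 15-15 17 0 69 13 7 5 0 12-10 21-6 9-6 28 8 22 2 28 22 8 3 8 8 8 21 7 10 8 6 11-8 6-10 13-1 4-15 4-4 12-5 22-19 4 0 12 12 12 4 13 0 22-13 11-2 19-18-4-9 0-11 14-22 15 3 7 12 4 14 10 10 6 2 3 0 11-7 17 1 7-9 15-5 1-86-16-12-24-8-6-6-5-14-3-2-8 0-17 4-11 6-35-3-10 1-4-2-11-15 0-26-13-14-10-7z"/><path data-summit="410 385" data-summit-m="1197" d="M377 185l-9 0-11 16-3 6 0 11 4 9-19 18-11 2-22 13-13 0-12-4-12-12-4 0-22 19-12 5-4 4-4 15-13 1-6 10-12 9-2 29 3 6 0 7-2 8-6 8-1 25-6 12-3 4-6-10-9-8-7 0-17 12 1 14 9 9-6 7 0 3 3 14 9 17 312-1 0-256-16 4-7 9-17-1-6 5-8 2-6-2-10-10-7-21-4-5z"/><path data-summit="75 312" data-summit-m="878" d="M17 241l-1 159 16 2 15-12 16 5 13-1 8 9 11 25 8 3 21 1 14-1 6-6 2-2-9-9-1-14 17-12 9 1 13 17 9-16 1-25 6-8 2-8 0-7-3-6 2-29-14-17-8-21-15-11-17 2-12-10-16-5-11 3-8 8-7 18-14 4-7-2-28-23z"/><path data-summit="449 17" data-summit-m="1150" d="M463 16l-172 0-1 4 18 15 6 8 0 26 11 15 4 2 10-1 35 3 11-6 17-4 8 0 3 2 5 14 6 6 20 6 19 14z"/><path data-summit="17 452" data-summit-m="885" d="M52 390l-5 0-15 12-16 0 1 62 134-1-8-16-4-17-10 2-30-2-6-4-3-12-12-19-15 0z"/>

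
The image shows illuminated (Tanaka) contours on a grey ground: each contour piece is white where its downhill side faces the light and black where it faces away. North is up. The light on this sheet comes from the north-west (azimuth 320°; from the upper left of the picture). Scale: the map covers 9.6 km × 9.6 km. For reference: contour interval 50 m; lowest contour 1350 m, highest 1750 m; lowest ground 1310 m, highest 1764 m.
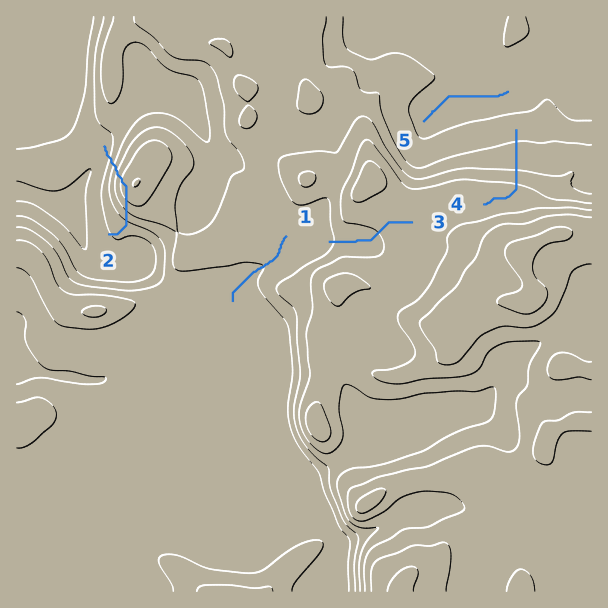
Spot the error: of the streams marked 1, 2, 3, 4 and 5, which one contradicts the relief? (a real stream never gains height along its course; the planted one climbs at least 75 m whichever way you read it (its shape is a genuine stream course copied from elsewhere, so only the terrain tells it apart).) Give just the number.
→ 2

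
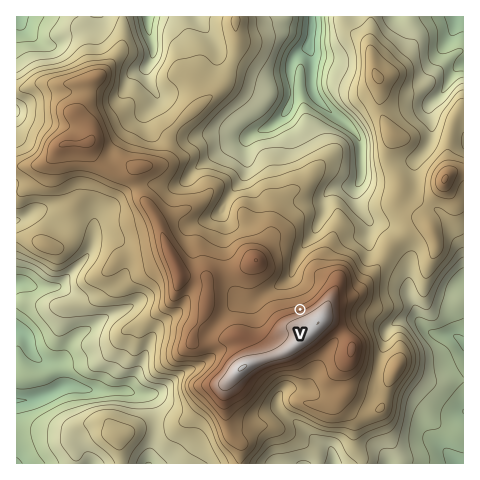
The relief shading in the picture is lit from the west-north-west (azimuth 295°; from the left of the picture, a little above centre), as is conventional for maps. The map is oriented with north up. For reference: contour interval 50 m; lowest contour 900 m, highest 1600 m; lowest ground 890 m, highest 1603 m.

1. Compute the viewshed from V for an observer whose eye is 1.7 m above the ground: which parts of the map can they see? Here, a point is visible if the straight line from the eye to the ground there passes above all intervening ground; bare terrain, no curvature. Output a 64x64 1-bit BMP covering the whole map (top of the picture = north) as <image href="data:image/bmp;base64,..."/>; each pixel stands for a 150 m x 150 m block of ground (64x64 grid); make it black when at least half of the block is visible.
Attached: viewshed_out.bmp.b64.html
<image width="64" height="64" href="data:image/bmp;base64,Qk0+AgAAAAAAAD4AAAAoAAAAQAAAAEAAAAABAAEAAAAAAAACAAATCwAAEwsAAAIAAAAAAAAA////AAAAAAAAAAAAAAAAAAAAAAAAAAAAAAAAAAAAAAAAAAAAAAAAAAAAAAAAAAAAAAAAAAAAAAAAAAAAAAAAAAAAAAAAAAAAAAAAAAAAAAAAAAAAAAAAAAAAAAAAAAAAAAAAAAAAAAAAAAAAAAAAAAAAAAAAAAAAAAAAAAAAAAAAAAAAAAAAAAAAAAAAAAAAAAAAAAAAAAAAAABAAAAAAAAAADAAAAAAAAAAPwAAAAAAAAAfgcAAAAAAAB/H8AAAAAAAH//wAAAAAAAf//gAAAAAAR//+AAAAAABn//8AAAAAAGe//gAAAAAAQh/gAAAAAADAB+AAAAAAAMAD4AAAAAABwAPgAAAAAAGAA/AAAAAAAQAD8AAAAAADAAAwAAAAAAIAADgAAAAABAAAOAAAAAAAAAB4AAAAAAAAAPwAAAAAAAAA/AAAAAAAAAAeAAAAAAAAAA8AAAAAAAAAB4AAAfwAAAADgwAB+AAAAAGHwAD8AAAAAAfgAAAAAAAAB8AAAAAAAAAPAAAAAAAAAB4AAAAAHAAAPAAAAAAeAAA8AAAAAA8AAH4AAAAAB84A/wAAAAAB/gH/AAAAAAD+Af+AAAAAAP4D/YAAAAAA/gH4AAAAAAD/AfgAAAAAAP8D+AAAAAAA/4PwAAAAAAH/w+AAAAAAAffj4AAAAAAD/+PAAAAAAAB/54AAA=="/>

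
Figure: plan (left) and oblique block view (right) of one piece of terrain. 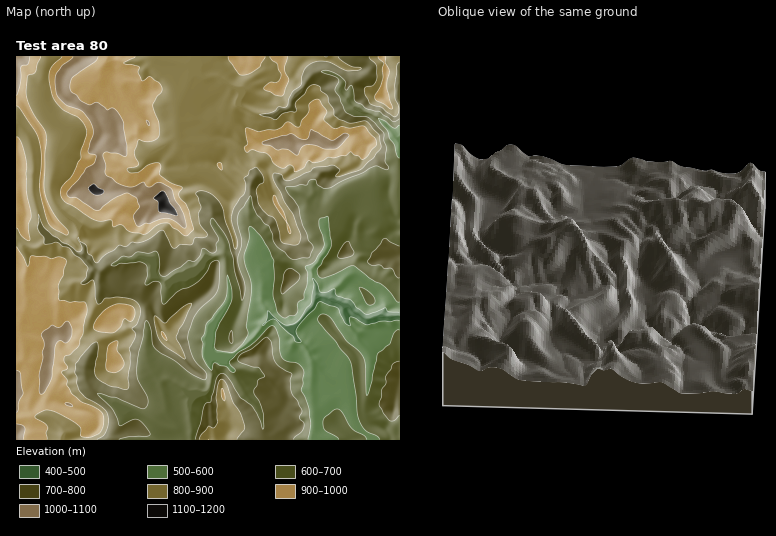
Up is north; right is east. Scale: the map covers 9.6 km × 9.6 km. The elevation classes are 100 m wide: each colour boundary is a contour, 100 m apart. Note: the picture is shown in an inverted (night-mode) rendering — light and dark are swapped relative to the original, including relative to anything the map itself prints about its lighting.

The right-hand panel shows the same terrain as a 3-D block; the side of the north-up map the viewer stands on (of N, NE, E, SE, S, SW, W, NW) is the S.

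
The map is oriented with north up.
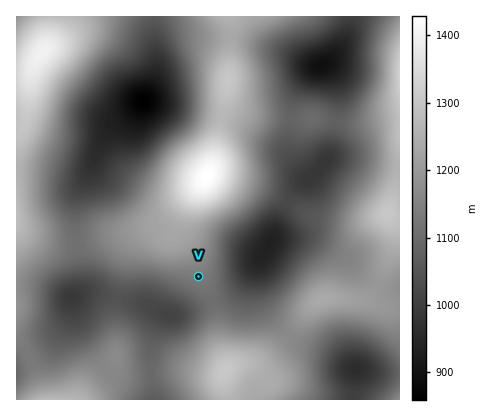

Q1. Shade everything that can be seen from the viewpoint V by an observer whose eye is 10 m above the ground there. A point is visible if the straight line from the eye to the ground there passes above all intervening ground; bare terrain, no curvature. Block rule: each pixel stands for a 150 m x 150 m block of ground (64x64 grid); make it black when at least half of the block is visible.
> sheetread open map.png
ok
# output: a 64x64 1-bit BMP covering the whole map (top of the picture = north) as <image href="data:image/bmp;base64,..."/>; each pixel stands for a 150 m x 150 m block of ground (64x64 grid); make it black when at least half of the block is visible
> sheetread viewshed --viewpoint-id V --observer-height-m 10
<image width="64" height="64" href="data:image/bmp;base64,Qk0+AgAAAAAAAD4AAAAoAAAAQAAAAEAAAAABAAEAAAAAAAACAAATCwAAEwsAAAIAAAAAAAAA////AAAAAAA//+AAAAAAAD//+AAAAAAAH//8AAAAAAAf/H4AAAAAAB/4fgAAAAAAH/B/D8AAAAA/4H//8AAAAD/g///+AAAAf+D////AAAD/wP///+AAAP/B////+AAA/8H////8AAD/wf////4AAP+B/8///wAA/4H/B///gAD/g/wD//+AAP8D+AP//8AA/wHwA+P/4AD/AHAHgH/gAP8AcA+AP/AA/wAwPwAf8AD/ADh/AA/wPP8AOP8AB/x8/wAQ/wAH//z+AAB+AAP//vwAAAwAAf/+/AAAAAAB//74AAAAAAH//vgAAAAAAf/+8AAAAgAB//zAAAAPwAH//IAAAA/4Af/8AAAAH/wAP/wAAAAP/gAf/AAAAAfwAB/8AAAAAAAAH/4AAAAAAAAP/gAAAAAAAAf+AAAAAAAAA/8AAAAAAAAD/wAAAAAAAAH/AAAAAAAAAf8AAAAAAAAD/wAAAAAAAAP/AAAAAAAAA/8AAAAAAAAH/wAAAAAAAAP/AAAAAAAAAf8AAAAAAAAA/wAAAAAAAAD/AAAAAAAAAH8AAAAAAAAAPwAAAAAAAAA/AAAAAAAAAB8AAAAAAAAAHwAAAAAAAAAfAAAAAAAAAB8AAAAAAAAAHwAAAAAAAAAPAAAAAAAAAA8AAAAAAAAADwAAAAAAAAAHAAAAAAAAAAcAAAAAAAAAAg=="/>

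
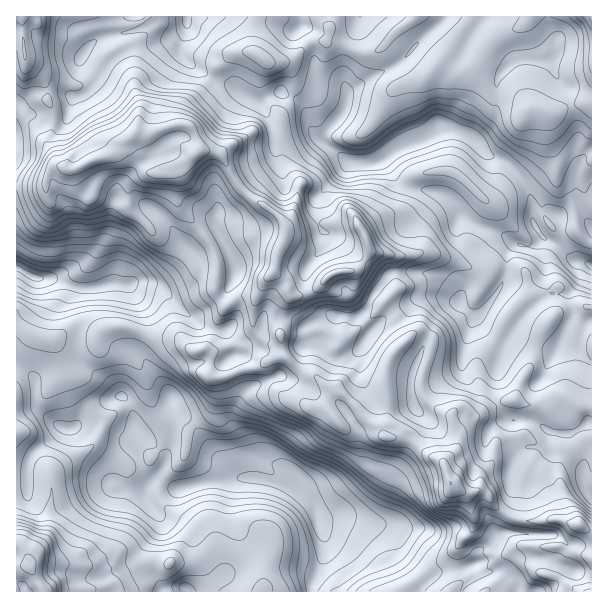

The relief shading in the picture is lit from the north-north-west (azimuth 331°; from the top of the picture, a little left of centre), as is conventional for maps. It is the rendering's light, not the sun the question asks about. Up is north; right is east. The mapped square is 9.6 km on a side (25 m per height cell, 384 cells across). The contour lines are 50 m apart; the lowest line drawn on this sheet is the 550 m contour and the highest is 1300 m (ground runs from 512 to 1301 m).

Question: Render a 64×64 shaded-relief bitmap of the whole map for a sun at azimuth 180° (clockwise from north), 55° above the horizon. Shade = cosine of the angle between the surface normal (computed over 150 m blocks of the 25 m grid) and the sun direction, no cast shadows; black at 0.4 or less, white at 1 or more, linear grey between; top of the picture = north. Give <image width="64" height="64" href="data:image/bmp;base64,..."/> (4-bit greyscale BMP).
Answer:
<image width="64" height="64" href="data:image/bmp;base64,Qk12CAAAAAAAAHYAAAAoAAAAQAAAAEAAAAABAAQAAAAAAAAIAAATCwAAEwsAABAAAAAAAAAAAAAAABEREQAiIiIAMzMzAERERABVVVUAZmZmAHd3dwCIiIgAmZmZAKqqqgC7u7sAzMzMAN3d3QDu7u4A////AM2lWJmZqYmr3O7LqpmamGaYd2RERGm6h4qXeavf7ZYkzaVpqqqpmqzd7suqqZmYeKl3dURERpqYmYiJrM3sl1fLmJq7uqmau83cu7u6mZmauoeHZmVEeaqqmavMuqmau6qpmZqZmqmZiZq7u7qpqqqph4iHh2Vom93Lu8y6q7zLqYh3iIiZqXVFeaq7qqqrqpiIiYiIdmZ5zd26q7u7u7p1NGZmZ3iHUyN5mqqqqqqZd5mZmYiXZmaM7bmIh3ecyxABRmZmZVVERGmpmZqqqYdoqpmZmZmIiYndzMu7zL3sAAFGdlMzM0aHaJmYmZmXZVmqqqq7u8zd3N3e7d3u2qUBRnh1MiM0aJh2d3ZmZlMzerurvM3d3d7+7O7JiHdkEFeZqXQ1VmeKl1RVVEMyESWbvMzN7u3Lz//d62ZmVEMAmaqpdXiZmaqXVDM0MyIjaKvMzd7u7cqc/s23aIh3dASqqql4mqqruqqoZmZlVXiavLzN3e7tuorKeWWJmZiFaqqqqYmru7zLve26qpmaqqvMzd3d3cy6ioZWV5qqqYebupmYm8zLu8y97cu7u7u7ve7u3d3MzLuqZoV5qqqYebu6h3ebzLuqvMvcu7zMu7ze7u7u3e7ty6d3hoqqqZiau8yWVorMuqqry7u8zMzM3t3u7u7u//7IZGh3iaupmZq7zKdVeKuqqqvLq83u7d7u3d7u/u7u7aZEaImJqrqZmau7h2eJmruqu7urzu7u/+7u3e7t3MupdmeZmqd4mJqqqYZnq7qqu7vMu6re7u//7u7d3avKiHVWiqmbuHiJvMy6dovd27mrvMyqq83u7/7u7u3KnLh4ZWmpmZqpvLzMvMyIvd3cuYi83Kq7ze7u7d3cuqm7iJqIq5dnZnrNy7u7u4q83d3Lqrzcu8zO7uzLu6mJq7iJupq6hjM1eJqYiqqZirvM3d3d3dzN3d7u7LqXiJqql4qqmrqHQkdmZ5h4iZmKu7vMzN7tzO7c3c3e7aiqqnZniaqrqqhleGZnqoeImavLu7vN7tzN7cypiLze3cqXVFd3mqurqYiIiYebqIiIvMzLu93dy83dzLqoiJvetlV4h3Z6vLq6mYmqmHmoiJrMzMu7zMzM3czLuquqmax2eJu5hmi8yrqZiaqpiaqZm7zLu7u7zM3Mu6dnibu6u5qqqrunVYvLqYl4m6mau6qqu6mauqvM3LqZdDaIm8q6q7upmrp1V6qGaIeLupq8uqmpdmiamZqXd3dVecyryqmrupiIvKhkZ0NYmIq7mazKqpdlVGdlQyNWdmmq3tvMu83bq7usy5ZEM1iqiKupirq8VEVkMyIhJGd3rMy93N3N7u7v/trMqGVWibynirmHiaoRJGZTMzRXeIm8zbm7zt3t3//u25u6mIq7vLl4qpiIYyIjV5mHeIiJq7uruHit7Km+7d3Mmaqqu8y7y5iZmZchRoiKzdy7u6vMu6q5dnvciHjN7sy4iJq8zMu7qql3YyOd7tzN3d3dzNzLqamnV7uJhFrLu8y7zN3cuquql2YyVd7//tzd3e7d3cuqmbp2m6umM0at3t3u3cupmZdUZkeb7u7u7d7u7u7tu7uKy6iby7llV626mry5iJmYdDVmi97u//7u7e7t3ty8y4vMuHvLqIeJuDNGeHZomZiImHi97d7//u7u7u3du93InLu5erl4mZqzJXd3ZniImry4rLzKze/u///u7cqs3ai7qruql2mrq2FomYd3mIq824nLq6m83u7///7tmb3bm7u7zcdlWImoE3mqmHiavN3Km8qqrKvO7v/+7cqs3cu8vMzccTVWZmEEeIh3eKvNy6m8vNu8qs3O7dzLvO7t3dzM3aQBN3h0ACVVVWeJvMypmbzN7LuZrM3cu8zO/+7uzNzZMkZpqnIAI0RXmrzdyXeJrM3cy2aL3d3M3d7u7u3N3LVWZ3eIUAAAJIrN3dyXZ4m8zczMQ0nN3d3u3MzMzM7ddodoczQyQxEkaKu8uXVoiszMzMxkJYmb3u7sqZq93ut4hnl0MzaZmHZEVniHVXis3dy8zIdSI2eLzMy6mavdyamHiYZDWt7uynQzRVVXq93t3czLmYQAFniazMy6mZhnmJmalkWd7/7cuXVERXrN7u3dzM2ZhkEBRnisvMy6dBAWmJqGaru83t3cuoZorMze7d3czbqIhjABNXmZq7lBAANVmoesuGis3e7cur3d3M3d3d3dyqqoYxASR3ZmUQA1UxWZiczKdorN7u3e7u7cu8zMzN27vKh2QyIkVUIAA2dlWJeKzMyoirze7v/u7duqqqqr3My7iZhlVDIhAAJGeHiqh5zMy7mJvM3e/+7cy6mZiIm77cqbupd2UwAAEleJq8yqvLu7u5mrvN3u7dy6qZiIiaru26uqqYd1VEQzWKvN3e7cu7vMuYmrvNzMy7qZmZmbq+7LmIiql2Z3dlV6zN3e7ty7zN3cqImay7u7u5mZmaurzLmImZqoZmd2aJq93d3Mu7zd3d3LmImrqqu7qZmaqpnKmIm6mqmHd3eJmZvMuYeJvN3czMy6iJqqmrzLu7upiLmIm8ypmZmZiZh4iIh2ZVe8zMqZq8yoiaqqvMzMu6qYuaqrvMuZmaqqh3d3ZmZndoq7qIiazMqIq6mrzNzLu6m7uau8zLqqq7qIh3d4iJqoiqqZiIis3KiaupmrzMzdysy5rMzMu6q7uYmYiIiZq7qrqpmIh4vduYq6mZq8zd3M"/>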